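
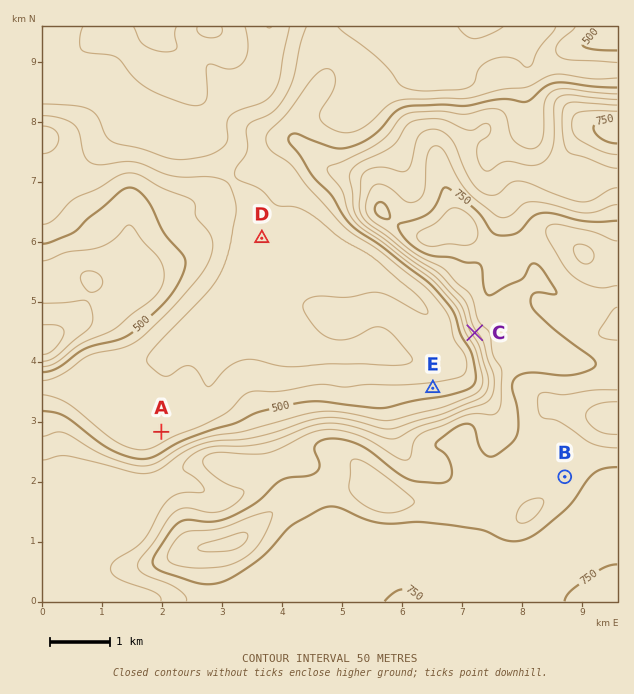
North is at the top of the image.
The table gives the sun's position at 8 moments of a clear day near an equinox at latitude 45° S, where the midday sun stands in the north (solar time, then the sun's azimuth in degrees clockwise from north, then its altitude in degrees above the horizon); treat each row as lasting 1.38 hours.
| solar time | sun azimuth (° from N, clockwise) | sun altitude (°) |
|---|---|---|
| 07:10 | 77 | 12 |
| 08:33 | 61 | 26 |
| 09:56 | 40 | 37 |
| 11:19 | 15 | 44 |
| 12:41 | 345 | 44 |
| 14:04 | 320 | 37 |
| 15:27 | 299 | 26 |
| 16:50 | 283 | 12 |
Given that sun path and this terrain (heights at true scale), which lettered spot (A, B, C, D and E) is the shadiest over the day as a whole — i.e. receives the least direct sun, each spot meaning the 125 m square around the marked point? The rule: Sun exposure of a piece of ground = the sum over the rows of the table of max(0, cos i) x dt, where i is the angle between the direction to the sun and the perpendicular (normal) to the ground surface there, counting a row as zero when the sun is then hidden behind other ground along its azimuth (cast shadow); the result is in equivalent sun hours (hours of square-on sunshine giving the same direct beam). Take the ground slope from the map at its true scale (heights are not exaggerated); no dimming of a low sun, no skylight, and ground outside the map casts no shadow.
C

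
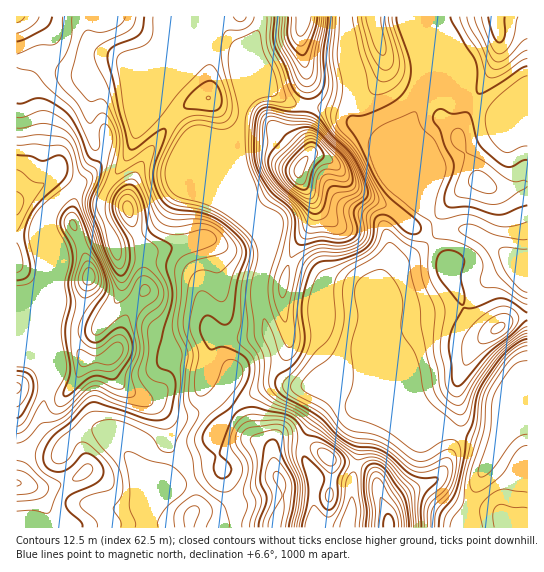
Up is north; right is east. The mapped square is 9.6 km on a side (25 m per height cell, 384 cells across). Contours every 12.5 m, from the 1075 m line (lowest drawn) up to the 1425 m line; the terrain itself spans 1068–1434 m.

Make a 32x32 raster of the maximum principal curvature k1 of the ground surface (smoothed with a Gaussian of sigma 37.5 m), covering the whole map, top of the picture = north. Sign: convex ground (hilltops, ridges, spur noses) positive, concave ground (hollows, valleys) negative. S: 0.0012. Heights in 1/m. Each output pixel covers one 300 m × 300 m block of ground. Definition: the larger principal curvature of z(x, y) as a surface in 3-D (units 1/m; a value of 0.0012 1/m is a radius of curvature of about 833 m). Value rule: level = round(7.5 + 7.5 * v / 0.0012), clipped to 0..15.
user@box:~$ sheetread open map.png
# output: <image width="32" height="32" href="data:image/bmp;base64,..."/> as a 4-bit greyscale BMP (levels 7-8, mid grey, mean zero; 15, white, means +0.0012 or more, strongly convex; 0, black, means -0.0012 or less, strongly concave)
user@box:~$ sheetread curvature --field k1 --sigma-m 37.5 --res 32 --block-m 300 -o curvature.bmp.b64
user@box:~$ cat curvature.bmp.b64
<image width="32" height="32" href="data:image/bmp;base64,Qk12AgAAAAAAAHYAAAAoAAAAIAAAACAAAAABAAQAAAAAAAACAAATCwAAEwsAABAAAAAAAAAAAAAAABEREQAiIiIAMzMzAERERABVVVUAZmZmAHd3dwCIiIgAmZmZAKqqqgC7u7sAzMzMAN3d3QDu7u4A////AHiZmJiIqIia2XuIvZh3iJiIh3iXiJqYeNudl9yoiZmIq5mJmHeJeJnLjYj6q7mImJiKqpeHmHd62nua+YnLd4mIZ6iImaiIisev27l2nIeJmXiXd4mHeaq5y3eYd4qYiaiod3iZmHipu5hniIh5qIiouXiKqYqomZmId4iIiqd3ua14upqHqol3eIiIiJumd7l8qad5l4qYiHiIh3eLyHeIesu5eKiJmZqIiHd4ibt3h4yZyYmYiYibiId4iIidpoiMd7l5d4mHqomIiIiIiuyIe6eaiXeKiMl5iIeHiYiqiHq6m6mHmnjJeXd3eImIl6iK7Yqph5p4ynh3d4iZeJeoePpqmIeKmKtoiIh4mJl3p3r4e6qpm6iMmKqXiZmIiKeNyJyImsqIerrLl7qIeIi3n5jMiZqYiGfKmHu4mHiHqoyY24d4iImK+JrKiJqJmIqp2ayGeHh5r7fOh4iJmpmIqpuLp3iIi96q+neHeJmIiJp7mNh4iIua77h3h4mYeHiKjKesd4iMmvl4d4iKh3h4mYyHi6ipncq4eIh4mZd3eIiLh3iquYuImYiIiJeYd4iHeoeIiaiHerqImYiHmYeIh3l3h3iod3vJh5qYh3qXiIiId4iIp3iMx3iriHh5qIeYiYiIiJiIrbh4yoh3iaiZmImZh4iJqIzZidd4iIqY"/>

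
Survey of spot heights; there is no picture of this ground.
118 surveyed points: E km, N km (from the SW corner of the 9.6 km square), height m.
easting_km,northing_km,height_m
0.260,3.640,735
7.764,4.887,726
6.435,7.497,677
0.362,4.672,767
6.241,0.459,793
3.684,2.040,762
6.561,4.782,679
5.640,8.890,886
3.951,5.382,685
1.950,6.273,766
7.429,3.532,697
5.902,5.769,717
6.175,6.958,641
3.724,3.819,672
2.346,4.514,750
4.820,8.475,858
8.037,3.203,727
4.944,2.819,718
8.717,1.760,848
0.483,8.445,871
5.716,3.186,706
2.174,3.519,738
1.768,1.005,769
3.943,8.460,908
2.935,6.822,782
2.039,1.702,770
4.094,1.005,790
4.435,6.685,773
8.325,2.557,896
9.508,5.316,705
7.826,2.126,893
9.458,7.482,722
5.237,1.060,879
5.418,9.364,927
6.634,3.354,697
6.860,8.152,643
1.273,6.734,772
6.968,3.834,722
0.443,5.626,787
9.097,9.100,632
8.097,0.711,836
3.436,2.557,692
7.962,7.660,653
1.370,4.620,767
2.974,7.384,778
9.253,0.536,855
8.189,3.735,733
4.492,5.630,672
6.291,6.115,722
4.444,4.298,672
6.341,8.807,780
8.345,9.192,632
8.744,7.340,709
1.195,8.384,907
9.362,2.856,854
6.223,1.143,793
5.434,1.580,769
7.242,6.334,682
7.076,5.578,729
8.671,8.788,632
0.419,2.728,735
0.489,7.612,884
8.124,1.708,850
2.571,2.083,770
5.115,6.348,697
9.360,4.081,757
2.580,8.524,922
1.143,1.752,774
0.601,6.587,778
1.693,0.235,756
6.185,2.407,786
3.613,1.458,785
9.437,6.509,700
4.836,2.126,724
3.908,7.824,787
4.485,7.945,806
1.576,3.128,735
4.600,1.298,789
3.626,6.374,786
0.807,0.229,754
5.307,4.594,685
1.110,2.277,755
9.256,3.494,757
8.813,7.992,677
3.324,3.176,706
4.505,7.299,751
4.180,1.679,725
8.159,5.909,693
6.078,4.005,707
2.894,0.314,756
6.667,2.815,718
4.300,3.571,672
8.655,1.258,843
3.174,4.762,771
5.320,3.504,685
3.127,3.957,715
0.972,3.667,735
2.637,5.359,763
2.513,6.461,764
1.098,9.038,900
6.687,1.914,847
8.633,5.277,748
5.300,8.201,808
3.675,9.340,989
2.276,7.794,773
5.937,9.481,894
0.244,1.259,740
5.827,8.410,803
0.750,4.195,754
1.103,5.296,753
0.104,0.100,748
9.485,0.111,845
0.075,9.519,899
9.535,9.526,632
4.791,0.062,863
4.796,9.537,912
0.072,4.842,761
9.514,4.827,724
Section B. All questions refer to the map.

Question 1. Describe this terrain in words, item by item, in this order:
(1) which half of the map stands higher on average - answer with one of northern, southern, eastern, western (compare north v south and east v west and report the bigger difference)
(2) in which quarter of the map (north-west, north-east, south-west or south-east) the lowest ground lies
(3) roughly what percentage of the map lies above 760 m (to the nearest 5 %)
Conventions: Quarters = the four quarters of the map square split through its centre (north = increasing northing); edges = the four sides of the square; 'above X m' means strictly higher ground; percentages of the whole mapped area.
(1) The western half stands higher on average than the eastern half.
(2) Look to the north-east quarter for the lowest ground.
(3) Ground above 760 m makes up about 45 % of the sheet.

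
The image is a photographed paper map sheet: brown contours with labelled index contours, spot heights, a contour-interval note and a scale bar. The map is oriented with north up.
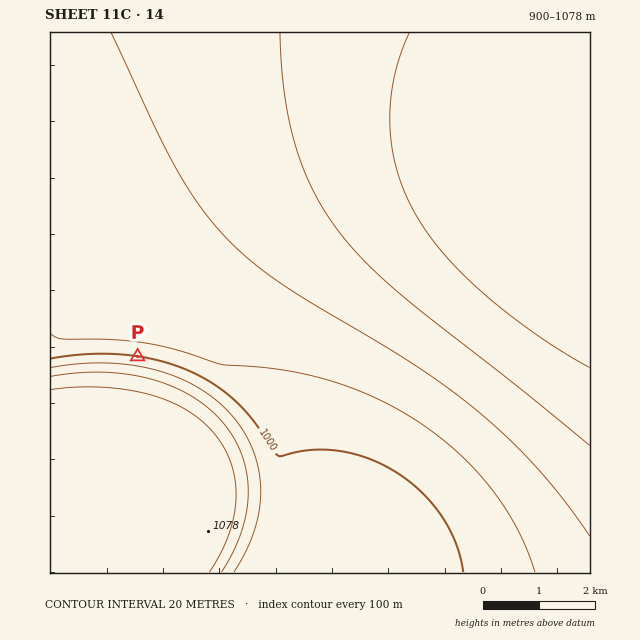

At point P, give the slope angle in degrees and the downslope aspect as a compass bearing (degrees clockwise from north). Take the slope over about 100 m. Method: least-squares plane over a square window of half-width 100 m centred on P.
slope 6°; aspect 8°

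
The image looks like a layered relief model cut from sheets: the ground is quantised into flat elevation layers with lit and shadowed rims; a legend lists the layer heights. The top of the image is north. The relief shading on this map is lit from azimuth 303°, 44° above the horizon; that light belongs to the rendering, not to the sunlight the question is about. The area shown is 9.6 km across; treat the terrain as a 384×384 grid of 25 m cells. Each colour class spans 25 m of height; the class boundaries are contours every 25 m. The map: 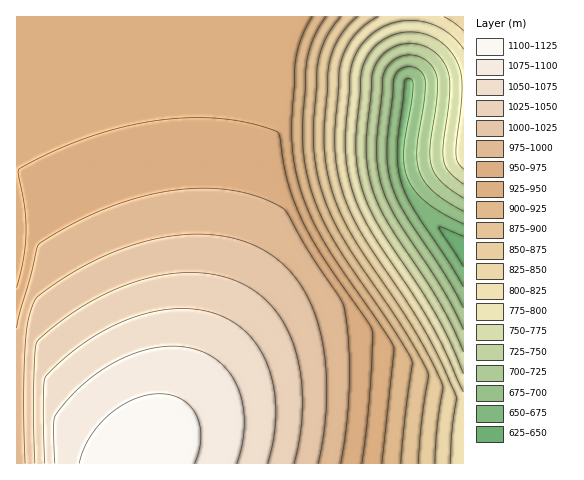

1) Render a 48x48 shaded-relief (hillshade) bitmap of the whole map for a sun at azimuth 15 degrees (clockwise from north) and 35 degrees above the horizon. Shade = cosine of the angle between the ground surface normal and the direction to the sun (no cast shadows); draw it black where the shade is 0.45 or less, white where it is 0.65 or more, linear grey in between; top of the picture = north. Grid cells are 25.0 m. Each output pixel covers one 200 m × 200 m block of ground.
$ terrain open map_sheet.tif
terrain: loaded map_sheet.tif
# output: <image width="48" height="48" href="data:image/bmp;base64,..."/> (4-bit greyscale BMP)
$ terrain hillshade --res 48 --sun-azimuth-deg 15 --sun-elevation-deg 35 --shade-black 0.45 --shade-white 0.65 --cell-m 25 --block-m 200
<image width="48" height="48" href="data:image/bmp;base64,Qk32BAAAAAAAAHYAAAAoAAAAMAAAADAAAAABAAQAAAAAAIAEAAATCwAAEwsAABAAAAAAAAAAAAAAABEREQAiIiIAMzMzAERERABVVVUAZmZmAHd3dwCIiIgAmZmZAKqqqgC7u7sAzMzMAN3d3QDu7u4A////AHd3iZmZmZmZmZmZmZmZmZmZmqqqqqqqqnd3iZmZmZmZmZmZmZmZmZmZqqqqqqqqqnd3iaqqqqqqqqmZmZmZmZqqqqqqqqqqqnd3mqqqqqqqqqqqqqqqqqqqqqqqqqqqqnd4mqqqqqqqqqqqqqqqqqqqqqqqqqqqqnd4qqqqqqqqqqqqqqqqqqqqqqqqqqqqqnd4qqqqqqqqqqqqqqqqqqqqqqqqqqqqq3d5qqqqqqqqqqqqqqqqqqqqqqqqqqqqvXeKqqqqq7u7u7qqqqqqqqqqqqqqqqqs73eKqqu7u7u7u7u7u6qqqqqqqqqqqqrO7neaq7u7u7u7u7u7u7u6qqqqqqqqqr3u7niau7u7u7u7u7u7u7u7uqqqqqqqq9/+7oiqu7u7u7u7u7u7u7u7u6qqqqqqzv/+7oiru7u7u7u7u7u7u7u7u7qqqqq97//+7omru7u7u7u7u7u7u7u7u7uqqqvf///+7pmru7u7u7u7u7u7u7u7u7u6qs7////+7pqru7u7u7u7u7u7u7u7u7u6rO/////+7pqru7u7u7u7u7u7u7u7u7u7zv/////u7pqqu7u7u7u7u7u7u7u7u7u87//////u7pmqu7u7u7u7u7u7u7u7u7u+///////u7pmqq7u7u7u7u7u7u7u7u7vf///////u7pmqq7u7u7u7u7u7u7u7u7zv///////u7omqqru7u7u7u7u7u7u7u77////////u7Yiqqqu7u7u7u7u7u7u7u97///////7u2Yiqqqq7u7u7u7u7u7u7u+7u7u7v/u7thHiqqqqru7u7u7u7u7u7vO7u7u7u7u7IQ3iqqqqqq7u7u7u7u7u7ve7u7u7u7u2EM3mqqqqqqru7u7u7u7u7vd3d3u7u7thEM3mqqqqqqqq7u7u7u7u7vd3d3d3d7aVEM4qqqqqqqqqqq7u7u7u7zd3d3d3d3HVEQ5qqqqqqqqqqqqqqqqqrzMzMzMzMymVURJqqqqqqqqqqqqqqqqqrvMzMzMzMyXZlVKqqqqqqqqqqqqqqqqqrvMzMy7u7uXd3Zqqqqqqqqqqqqqqqqqqqu7u7u7u7qYiIh6qqqqqqqqqqqqqqqqqqu7u7u7uqqYiIiKqqqqqqqqqqqqqqqqqqu7u7uqqqqZmIiJmqqqqqqqqqqqqqqqqqqqqqqqqqqZmYiJmaqqqqqqqqqqqqqqqqqqqqqqqqqZmIiJmZmqqqqqqqqqqqqqqqqqqqqqqqqZiIiJmZmZqqqqqqqqqqqqqqqqqqqqqqqpiIiJmZmZmqqqqqqqqqqqqqqqqqqqqqqYd3d5mZmZmZqqqqqqqqqqqqqruqqqqphlZmd5mZmZmZmZqqqqqqqqqqqqqqqZmHZDRVZpmZmZmZmZmZqqqqqqqqqqmZmYh2VDNEVZmZmZmZmZmZmZqqqqqqqpmYiHdlQzM0RJmZmZmZmZmZmZmZmZmZmpiId3ZVQzMzRJmZmZmZmZmZmZmZmZmZmpiHd2ZUQzMzNJmZmZmZmZmZmZmZmZmZmZd3dmVUQzMzNA=="/>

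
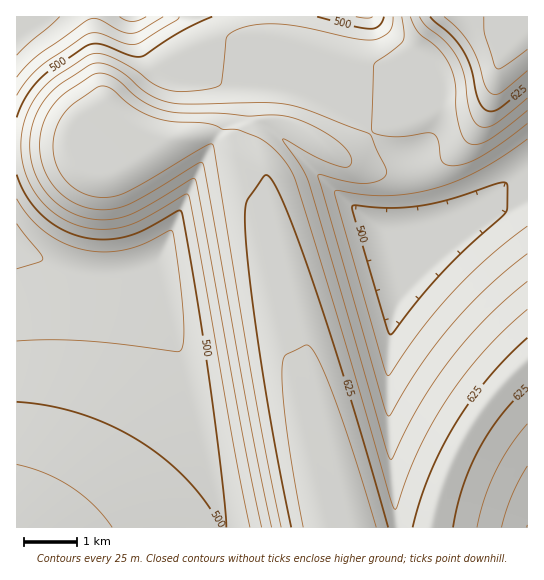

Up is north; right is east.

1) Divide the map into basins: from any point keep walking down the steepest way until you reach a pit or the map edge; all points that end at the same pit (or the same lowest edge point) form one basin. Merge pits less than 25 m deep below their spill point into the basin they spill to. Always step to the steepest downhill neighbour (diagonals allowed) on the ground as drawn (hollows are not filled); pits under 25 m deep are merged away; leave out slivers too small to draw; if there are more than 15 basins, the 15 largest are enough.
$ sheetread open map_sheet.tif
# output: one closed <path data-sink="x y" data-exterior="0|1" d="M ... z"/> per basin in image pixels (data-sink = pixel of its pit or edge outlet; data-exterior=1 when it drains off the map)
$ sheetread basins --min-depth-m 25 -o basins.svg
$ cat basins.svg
<path data-sink="17 242" data-exterior="1" d="M213 135l-15 0-31 5-48 31-10 4-10-3-26-23-10-4-47 1 1 382 320-1-2-40-14-72-53-230-6-9-15-9-12-12-12-15z"/><path data-sink="382 230" data-exterior="0" d="M527 32l-26 26-6 28-12 14-17 7-25 1-36 16-26 4-32 27-9 1-32-24-31-11-12 0-8 12-6 17 0 12 15 13 11 36 56 251 7 66 93 0 12-43 21-47 29-43 35-34z"/><path data-sink="134 17" data-exterior="1" d="M263 16l-169 0 2 51 9 36 18 20 34 20 41-8 15 0 10 5 24 27 16 10 1-2-15-13 0-12 6-17 8-12 12 0 28 10 14 8 18 16 8 1 12-7 19-18 5-3 26-4 36-16 25-1 17-7 12-14 6-28 18-17-33 0-49 27-60 0-27-5-49-18-28-6-8-6z"/><path data-sink="17 17" data-exterior="1" d="M93 16l-77 1 0 128 47 0 10 4 26 23 10 3 10-4 42-28-8-2-19-10-11-8-18-20-8-26z"/><path data-sink="527 527" data-exterior="1" d="M527 361l-34 34-29 43-21 47-10 32 0 11 95-1z"/><path data-sink="366 17" data-exterior="1" d="M527 16l-262 0-1 11 1 6 8 6 28 6 60 20 16 3 60 0 49-27 32-1 10-9z"/>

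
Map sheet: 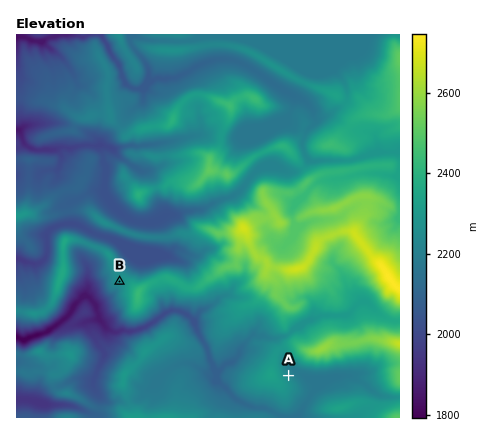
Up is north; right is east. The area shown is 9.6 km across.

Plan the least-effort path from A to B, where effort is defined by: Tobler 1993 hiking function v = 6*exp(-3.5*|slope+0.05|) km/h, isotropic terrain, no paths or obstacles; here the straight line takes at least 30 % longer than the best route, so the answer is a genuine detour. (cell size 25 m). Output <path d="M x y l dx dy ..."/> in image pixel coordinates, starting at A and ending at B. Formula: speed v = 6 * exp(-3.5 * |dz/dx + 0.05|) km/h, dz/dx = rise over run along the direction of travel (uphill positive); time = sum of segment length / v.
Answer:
<path d="M288 376l-2-4-6-10 0-16 4-6 2-2 2-2-8-4-2-2-4-8-2-2-2-4-8-8-8-4-2-2 0-4-2-4-8-4-2-2 0-4 0-2-4-2-4 0-6 2-10 0-16 8-6 0-6-2-6-2-6-2-4 0-4-2-30 0-4-2-10 0-4 2"/>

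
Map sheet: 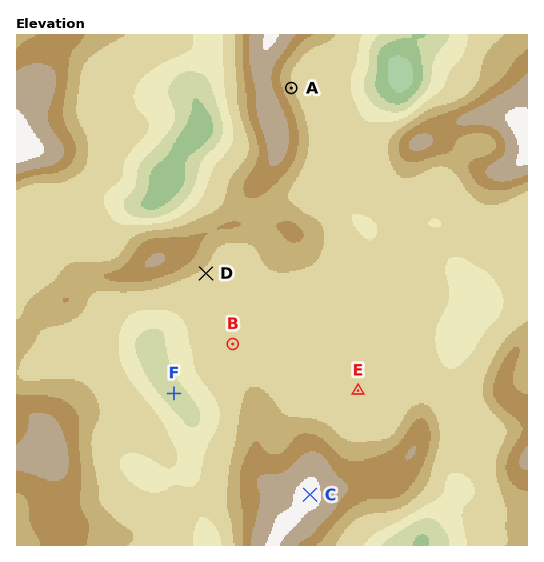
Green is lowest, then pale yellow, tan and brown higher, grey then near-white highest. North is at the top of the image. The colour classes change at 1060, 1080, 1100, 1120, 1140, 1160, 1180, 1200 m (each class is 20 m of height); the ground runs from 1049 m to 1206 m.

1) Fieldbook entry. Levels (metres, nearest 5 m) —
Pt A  1140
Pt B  1125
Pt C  1205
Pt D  1135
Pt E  1130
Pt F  1090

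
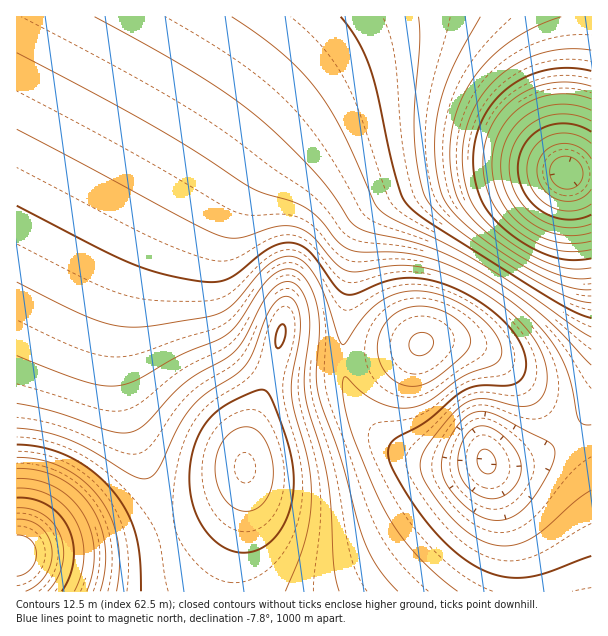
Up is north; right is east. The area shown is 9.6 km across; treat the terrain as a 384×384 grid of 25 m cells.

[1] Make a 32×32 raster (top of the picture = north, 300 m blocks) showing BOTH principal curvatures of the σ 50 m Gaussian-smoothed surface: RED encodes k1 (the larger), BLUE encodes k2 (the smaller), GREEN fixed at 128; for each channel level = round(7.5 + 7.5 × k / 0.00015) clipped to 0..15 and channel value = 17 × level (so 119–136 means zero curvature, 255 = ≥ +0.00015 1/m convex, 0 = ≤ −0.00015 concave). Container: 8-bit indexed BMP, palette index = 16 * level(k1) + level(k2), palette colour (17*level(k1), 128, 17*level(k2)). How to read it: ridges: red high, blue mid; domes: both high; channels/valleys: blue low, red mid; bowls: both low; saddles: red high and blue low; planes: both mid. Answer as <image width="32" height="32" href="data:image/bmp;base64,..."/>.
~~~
<image width="32" height="32" href="data:image/bmp;base64,Qk02CAAAAAAAADYEAAAoAAAAIAAAACAAAAABAAgAAAAAAAAEAAATCwAAEwsAAAABAAAAAAAAAIAAABGAAAAigAAAM4AAAESAAABVgAAAZoAAAHeAAACIgAAAmYAAAKqAAAC7gAAAzIAAAN2AAADugAAA/4AAAACAEQARgBEAIoARADOAEQBEgBEAVYARAGaAEQB3gBEAiIARAJmAEQCqgBEAu4ARAMyAEQDdgBEA7oARAP+AEQAAgCIAEYAiACKAIgAzgCIARIAiAFWAIgBmgCIAd4AiAIiAIgCZgCIAqoAiALuAIgDMgCIA3YAiAO6AIgD/gCIAAIAzABGAMwAigDMAM4AzAESAMwBVgDMAZoAzAHeAMwCIgDMAmYAzAKqAMwC7gDMAzIAzAN2AMwDugDMA/4AzAACARAARgEQAIoBEADOARABEgEQAVYBEAGaARAB3gEQAiIBEAJmARACqgEQAu4BEAMyARADdgEQA7oBEAP+ARAAAgFUAEYBVACKAVQAzgFUARIBVAFWAVQBmgFUAd4BVAIiAVQCZgFUAqoBVALuAVQDMgFUA3YBVAO6AVQD/gFUAAIBmABGAZgAigGYAM4BmAESAZgBVgGYAZoBmAHeAZgCIgGYAmYBmAKqAZgC7gGYAzIBmAN2AZgDugGYA/4BmAACAdwARgHcAIoB3ADOAdwBEgHcAVYB3AGaAdwB3gHcAiIB3AJmAdwCqgHcAu4B3AMyAdwDdgHcA7oB3AP+AdwAAgIgAEYCIACKAiAAzgIgARICIAFWAiABmgIgAd4CIAIiAiACZgIgAqoCIALuAiADMgIgA3YCIAO6AiAD/gIgAAICZABGAmQAigJkAM4CZAESAmQBVgJkAZoCZAHeAmQCIgJkAmYCZAKqAmQC7gJkAzICZAN2AmQDugJkA/4CZAACAqgARgKoAIoCqADOAqgBEgKoAVYCqAGaAqgB3gKoAiICqAJmAqgCqgKoAu4CqAMyAqgDdgKoA7oCqAP+AqgAAgLsAEYC7ACKAuwAzgLsARIC7AFWAuwBmgLsAd4C7AIiAuwCZgLsAqoC7ALuAuwDMgLsA3YC7AO6AuwD/gLsAAIDMABGAzAAigMwAM4DMAESAzABVgMwAZoDMAHeAzACIgMwAmYDMAKqAzAC7gMwAzIDMAN2AzADugMwA/4DMAACA3QARgN0AIoDdADOA3QBEgN0AVYDdAGaA3QB3gN0AiIDdAJmA3QCqgN0Au4DdAMyA3QDdgN0A7oDdAP+A3QAAgO4AEYDuACKA7gAzgO4ARIDuAFWA7gBmgO4Ad4DuAIiA7gCZgO4AqoDuALuA7gDMgO4A3YDuAO6A7gD/gO4AAID/ABGA/wAigP8AM4D/AESA/wBVgP8AZoD/AHeA/wCIgP8AmYD/AKqA/wC7gP8AzID/AN2A/wDugP8A/4D/AMvKuKaVlYWGdnaHh4eHh4eHh4eHh4eHh4eHh4eHh4eH3My6t6WVhYV2hoaHl5eXh4eHh4eHh4eHh4eGhoeHh4fc3Mq3pZSEhYWGhpeXl5eXh4aHh4eHh4eHhoaGhoeHh9zbybellISFhYaHl5eol5eXhoaHh4eHl5eGhYWGh4eHysrItqWUhISFhpeYqKiol5eGhoeHh5eXloWEhZaXh4e4uLemlZSEhIWGl5ipqaiYl4aGh4eHl5aFdHOElpeXh6amppWVhISFhZeYqbm5qZiXhoaHh4aVlHRCQmOVlpeIlZWVlYWFhYWGl5ipubmpmIeGhnaEhJSkdEFBdKWVloeVlYWFhYWFhoaHmKm5uaiYh4aFg4SVpaVkQEKVtaWVhoWFhoZ2dnaGhpeYmai4t5eHdYOElaa2tnRQY6a2ppWFhoaGdnd2doaGl5iYp8fGpnVzg5SWp7e3hHKVx8emlpWHh3d3d3eGhoaHh4eWxua2dHKDlaeoubiVlLbHx7emlYeHd3d3d4eGhoeHhpXV9tZzcYOWqLm6uba2x9jIt6aVh3d3d3d3h4eGhoZ1hNb4+IOAk5aourq5x8fYyMi3ppWHd3d3d4eHh4eHhnSDx/r6lJCSpqm6usrIyNjIuLelpId3d3eHh4eHh4d2dIKn+/u2kJKmqLm6usnJybi3pqWkh3d3h4eHh4eHh3Z0gqX6+raQkpaoubm5ubm4qKelpKOHh4eHh4eHh4eHd3WClPj5toKClaeoqKioqKiXlpWTpIeHh4eHh4eHh4d3doOT1ve1c3OFlqenp6enl4eGhJOVh4eHh4eHh4eHh3d2hZS11rV0dIWVlaamppWVdWVzhISHh4eHh4eHh4eHh3eGhZWlpYV1hZWVlKSklIR0ZGNiYoeHh4eHh4eHh4eHh4eGhpaWhoeGhZSUk6OTk4NjQkFBh4eHh4eHh4eHh4eHh4eHhoeHh4eHl5aWpaWUc1IgEDCHh4eHh4eHh4eHh4eHh4eHh4eHh4eXl6empZRzUSAAIIeHh4eHh4eHh4eHh4eHh4eHh4eHh5eXp6allHNhQDBBh4eHh4eHh4eHh4eHh4eHh4eHh4eHl5eXpqWUg3JiYmKHh4eHh4eHh4eHh4eHh4eHh4eHh4eXl5emppWUhIODlIeHh4eHh4eHh4eHh4eHh4eHh4eHh4eXl5ampqWVlZWlh4eHh4eHh4eHh4eHh4eHh4eHh4eHh5eXl6ampqampqaHh4eHh4eHh4eHh4eHh4eHh4eHh4eHh5eXl5empqampoeHh4eHh4eHh4eHh4eHh4eHh4eHh4eHh5eXl5eXl5eXh4eHh4eHh4eHh4eHh4eHh4eHh4eHh4eHh5eXl5eXl5c="/>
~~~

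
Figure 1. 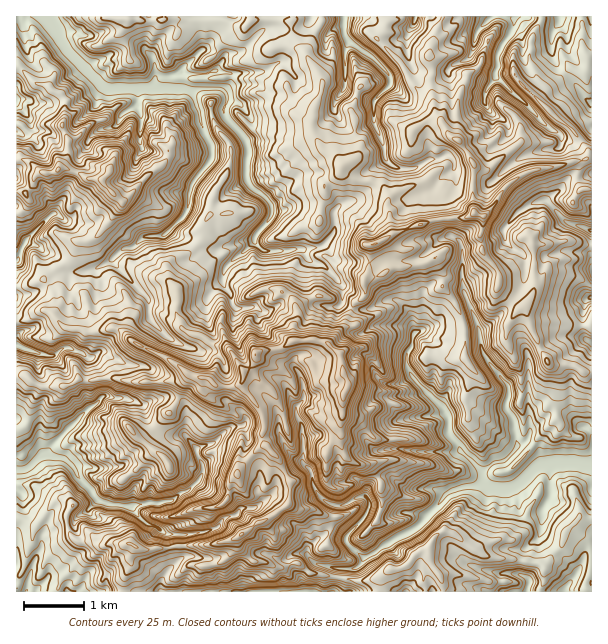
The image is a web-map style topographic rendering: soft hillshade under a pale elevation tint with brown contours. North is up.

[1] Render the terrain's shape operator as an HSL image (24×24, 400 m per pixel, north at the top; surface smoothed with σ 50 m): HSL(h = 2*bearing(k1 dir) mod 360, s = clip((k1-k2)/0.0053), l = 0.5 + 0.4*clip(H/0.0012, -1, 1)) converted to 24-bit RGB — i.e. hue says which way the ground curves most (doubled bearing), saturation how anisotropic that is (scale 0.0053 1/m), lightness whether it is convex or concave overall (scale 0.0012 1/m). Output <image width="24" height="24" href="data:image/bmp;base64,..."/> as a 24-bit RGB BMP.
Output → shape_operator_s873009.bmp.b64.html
<image width="24" height="24" href="data:image/bmp;base64,Qk32BgAAAAAAADYAAAAoAAAAGAAAABgAAAABABgAAAAAAMAGAAATCwAAEwsAAAAAAAAAAAAAvEmuralgWVGLaiQ1y7h+f41NuSdno1MggokiWzMcoqYZNIQKk/D0I6rzZn7k16fCUoKfis+PbWu1zFA+lW4VhHUXlaBVX8GDO2SeoGSLi0xiWYfDttScpaXlZ37kton55Yi7Q8yCqNkoKM48aAYrUv2gEDMAG6dl78vzrrl8aDM+ha/NY47VcabMuoWeW6N6jHCvQUZwr/Dqe6XQ2vHiMAMDMCIDQVwAALGH+dLyjbrkjzOKN4RDZDAH+67/H86WBS4S7rfNnLnJfH+luqrOQE6UsoWVoX6XcFSKh22vrvOOMSkCLiQFSZgAAo7/4NT3/7zrAjEC3CYn57LuDITyvVoAAAkz9Mxmel7qCD4r17ePdVNTalFQtFdSOWFfecltUI2sjLqhkxlDl2Dm6db1fFXjpuOaAjEb1HFhoKzZOEN95fTXTwBcvvfIAyA51OiWWVMdVUEiLI8mgEprdY9SiKdkRG2aunFsPHE8eYFAYStRh4gzeXotYJPG5fHZIA9pQKCP7rq8htGacB8D8Tiex2/edtXqJFTq6QAiO/deeihzcpA1QL6SrlN1Y2ZEaGtDtHOrQ5JaP2Slo2umuN7MZMjDgm41ex5SEUAfensb7NODNADSbpop3tiXKk+kVIfg1tf1bGjbmSaZr9GuQFOFq0NTy6CyQH7DklxIumhaFUElHaV2xdmEYRo836q7WixHmsttGFJgwuSDABR0nMTS5dq5OouhSzG5Hd4+ZhRnrc1vqLR8RhpmRLdhurZ8cUdwjrfPoqfdzpfnEB7rcjDvkLTqvDFjqdPeaXvdoOHPnb1mVxKgO6V66uTLaKy6ZIsKMgkZo1AgXa9Cuee6JAIzyGZFipJcoJ5iemDKVzsK5MlKckYsVTQhXEwW0fruND+jbRM+9cKotIxbLh5qVplTsNeOqBZ4pOCvMQ9srLXYo9vAUwZExOWcGxuFzezqh7TNURAA4myANrodR1e41Pbyl+PmKwgLV9incPK2L5ndrzHa077vq8Pk3uud6ixGt2WoCTQ1rFxa3d+0Eggr4dqvQdKCfnJTg00uiFrSpdTAZF6ObKicrpVrVxxhut+uLE5E1+RrNzYGLzUPw7ReO1Akgzcq3VQjv1FZZDp4RX1Sst12ehN/YcNVkLOBbY2KXH/BW6RCmqZpboqlW1J6pMZrXy1VxNW0ZluNHEp5r6PousnrkNHMyZfaMh1p8srEQEUiVnhed7ZrJAxmv8yib7qfuZGOh39qS5Quw4ZcrXGlg3hTPoA5hkKtjKG4uLGJkGdyM32KX65qWaZ/rmd2djQwWCt5zcNdsXG6ZW64m9GcIhVkiNR/nIC9Y6NLr36ntkemAkkywFh4p5TFwJqeHWQjJlQRlTFjrnR1pn1qElkXuAFTmYwbSaE3NDx729b1z4zgiKhBOnogMAk51fC6UCFhucyPUpXBaXHTzbRZCEURgVU0rF9Zt5VTamiuEJhi0lyRoo2m48ndBC4vwX902buzJ0lhaoVKm7Nfr4PixZDum4Dr+vPRCyghxrmSahYvl3UR7728JzSGdFI3bLZp2NjzRbewwqxKDzFXxdF2RqkyTwouYq1kt52AV24/RmxLqL6LhGKOYnBSNG85upQn7KbIIzccIGF17cDcW9vG5cDxWqHf6tLzHXdg77vmyp21CDIr89LGCwkyybWoaI53ZINcyae6YrqSdjQjbHkbwXt0dDSAtNp7G71t4svyo5zmfs45vUhWjzswc9InO82Y7rS7BwRQ59jAalmzO/AMIAk8t8aVmHyYhqiefZuZ197KNxBX2MbBaCZlmuuxVkB+y2q0OJs5IF5o096UvS5/qNqDMv1c/5wcqdsIBwQ08PLZHQopnP1ieRHDkKJ2d5V6hbN6hTp4FsVLWmDVsZnEisLJcq1aNDSY4bxCnyF/uOgORsGDbU0qZcJT2NSMHEIezStJMphWlns5XRdyvRY1xUh+gK2WcpqC0rmhC0FV6zIJF7RKdC0ro7OK0pp4BBQv+axKWP8Ddbpxfj1Fcc7VpduXZTBSeTlmvXFVNKWJdY4+yD1DH5pJQYQuYJVRkVZvscidCxBr5/PYJwEyl9iIg6NI2GilFn22/yykXsCxkVqGu35/Sluiu51SiCyErmbXkNJ6Kg8038W9JZWEnUnRZrewrpe7aZuhVbuDGgzZOAMBo/DAWkme1LetGadf/mJ3AM2wuD9HPU2MtHd4RGWFYDZQiVg4Vs5Gza/dkJPTjMTHmo7Dh5/AxZPJVYqliax9yoJdCgQ4z+7myKebEkFZ1relwKFvCX1CESSC1aZ/Kjpfq7Vl"/>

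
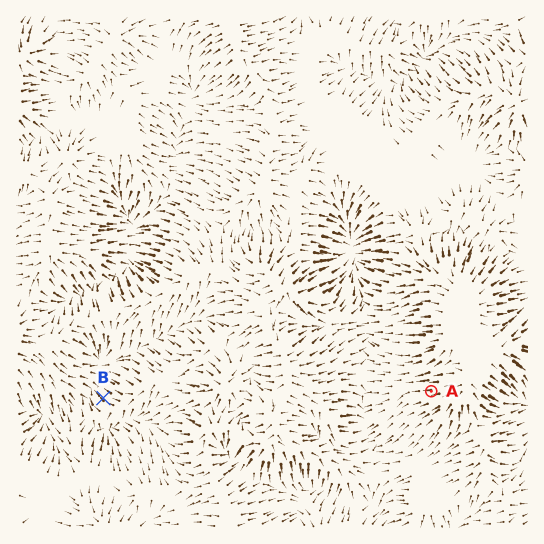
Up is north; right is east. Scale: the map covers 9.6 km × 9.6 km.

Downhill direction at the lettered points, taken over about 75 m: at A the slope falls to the W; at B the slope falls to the NW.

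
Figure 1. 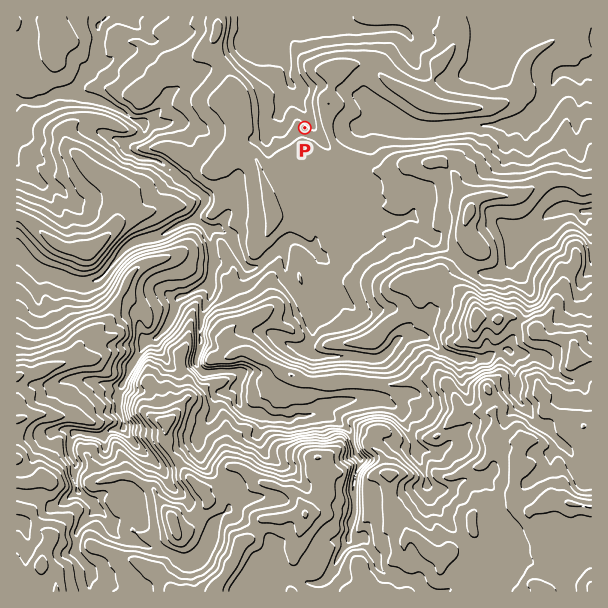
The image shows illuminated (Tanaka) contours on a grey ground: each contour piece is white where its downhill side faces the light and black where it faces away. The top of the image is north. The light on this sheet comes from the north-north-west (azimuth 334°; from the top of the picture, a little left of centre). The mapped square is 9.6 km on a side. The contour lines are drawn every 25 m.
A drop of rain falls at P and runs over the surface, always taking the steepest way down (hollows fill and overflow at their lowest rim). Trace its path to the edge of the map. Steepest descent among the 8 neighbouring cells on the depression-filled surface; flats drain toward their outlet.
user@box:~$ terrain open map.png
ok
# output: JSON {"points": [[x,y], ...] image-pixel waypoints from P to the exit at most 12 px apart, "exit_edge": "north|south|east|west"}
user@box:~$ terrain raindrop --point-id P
{"points": [[305, 128], [308, 116], [299, 104], [297, 92], [290, 80], [287, 68], [282, 56], [276, 44], [270, 32], [267, 20], [267, 17]], "exit_edge": "north"}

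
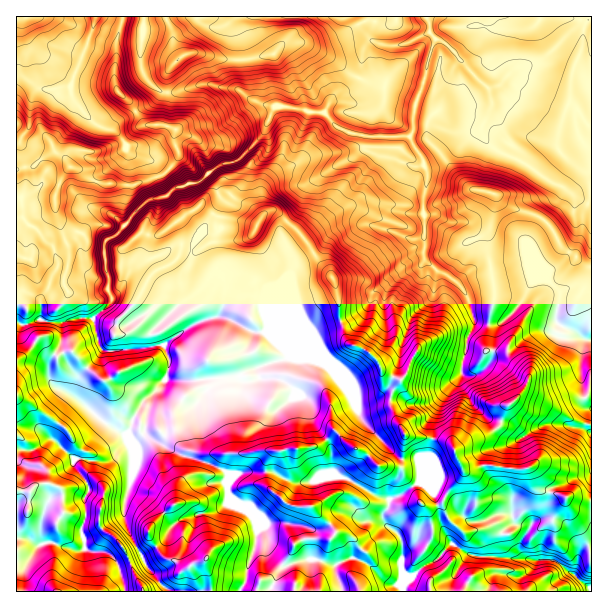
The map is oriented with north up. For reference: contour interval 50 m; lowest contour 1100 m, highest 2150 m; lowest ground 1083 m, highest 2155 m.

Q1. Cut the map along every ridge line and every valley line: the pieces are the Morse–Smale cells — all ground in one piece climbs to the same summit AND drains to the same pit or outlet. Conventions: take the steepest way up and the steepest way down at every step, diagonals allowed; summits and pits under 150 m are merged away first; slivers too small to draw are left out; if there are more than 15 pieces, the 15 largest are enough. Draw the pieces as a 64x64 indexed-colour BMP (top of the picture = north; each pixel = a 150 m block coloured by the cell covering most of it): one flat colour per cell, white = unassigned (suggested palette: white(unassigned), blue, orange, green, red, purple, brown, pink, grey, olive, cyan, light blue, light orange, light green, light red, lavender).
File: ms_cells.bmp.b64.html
<image width="64" height="64" href="data:image/bmp;base64,Qk12CAAAAAAAAHYAAAAoAAAAQAAAAEAAAAABAAQAAAAAAAAIAAATCwAAEwsAABAAAAAAAAAA////ALR3HwAOf/8ALKAsACgn1gC9Z5QAS1aMAMJ34wB/f38AIr28AM++FwDox64AeLv/AIrfmACWmP8A1bDFADMzMzMzM8zMd3d3d3ERERERERERER3dmZmZmZmZmZmZMzMzMzMzzMx3d3d3dxERERERERERHd2ZmZmZmZmZmZkzMzMzMzzMx3d3d3d3EREREREREREd3d2ZmZmZmZmZmTMzMzMzPMx3d3d3d3cRERERERERER3d3ZmZmZmZmZmZMzMzMzzMzHd3d3d3dxERERERERERHd3d2ZmZmZmZmZkzMzMzzMzHd3d3d3d3cREREREREREd3d3dmZmZmZmZmTMzMzzMzMd3d3d3d3dxEREREREREd3d3d2ZmZmZmZmZMzMzPMzMd3d3d3d3d3EREREREREd3d3d2ZmZmfmZmZkzMzMzzMx3d3d3d3d3ERERERERER3d3d2Z//mf//mZmTMzMzPMzHd3d3d3d3ERERERERERHd3d3Z//////+ZmZMzMzM8zMd3d3d3d3ERERERERERER3d3d///////5kAAzMzMzzMzHd3d3d3ERERERERERERER3RH//////xEAADMzMzPMzMd3d3d3dxERERERERERERERER//////EREAMzMzPMzMx3d3d3dxEREREREREREREREREf////EREREzMzM8w8zHd3d3cRERERERERERERERERERERERERERETMzMzMzM8d3dxERERERERERERERERERERERERERERERMzMzMzMzN3cREREREREREREREREREREREREREREREREzMzMzMzMzMxERERERERERERERERERERERERERERERETMzMzMzMzMzMRERERERERERERERERERERERERIiIRIiMzMzMzMzMzMREREREREREREREREREREREREiIiIiIiIzMzMzMzMzMxEREREREREREREREREREREREiIiIiIiIjMzMzMzMzMxETMxEREREREREREREREREREiIiIiIiIiMzMzMzMzMzMTMzERERERERERERERERERESIiIiIiIiIzMzMzMzMzMzMzMxETERERERERERERERESIiIiIiIiIjMzMzMzMzMzMzMzMzMxEREREREREREREREiIiIiIiIiMzMzMzMzMzMzMzMzMzMxERERERERERERESIiIiIiIiIzMzMzMzMzMzMzMzMzMzMRERERERERERERIiIiIiIiIjMzMzMzMzMzMzMzMzMzMREREREREREREREiIiIiIiIiMzMzMzMzMzMzMzMzMzMRERERERERERERESIiIiIiIiIzMzMzMzMzMzMzMzMzMxEREREREREREREREiIiIiIiIkRERERDMzMzMzMzMzMzEREREREREREREREVVVIiIiIiREREREQzMzMzMzMzMzNhERERERERERERERVVVSIiIiJEREREREMzMzMzMzMzNmERERERERERERERVVVVIiIiIkREREREMzMzMzMzNmZmZhERERERERERERFVVVVSIiIiREREREQzMzMzMzM2ZmZmERERERERERERFVVVVVIiIiJERERERDMzMzMzM2ZmZmZhERERERERERVVVVVVVVIiIkREREREMzMzMzNmZmZmZmERERERERERVVVVVVVVVSIiREREREQzMzMzM2ZmZmZmqqERERERERVVVVVVVVVVUiJERERERDMzMzMzZmZmZmaqqhERERERFVVVVVVVVVVVIkREREREQzMzMzNmZmZmZqqqoRERERqlVVVVVVVVVVUiREREREREMzMzMzZmZmZmqqqqERGqqqVVVVVVVVVVVSJERERERERDMzMzM2ZmZmaqqqqqqqqqpVVVVVVVVVVVIkREREREREQzMzMzZmZmZmqqqqqqqqqlVVVVVVVVVVUiREREREREREMzMzM2ZmZmZqqqqqqqqqVVVVVVVVVVVSJEREREREREREMzM2ZmZmZmqqqqqqqqpVVVVVVVVVVSIkRERERIiIhEREQzZmZmZmZqqqqqqqqqVVVVVVVVVSIiRERERIiIiIhEREZmZmZmZmaqqqqqqqpVVVVVVVUiIiKIRESIiIiIiIREREZmZmZmZmaqqqqqZVVVVVVVUiIiIoiESIiIiIiIiEREREZmZmZmZmaqZmZlVVVVVVIiIiIiiIiIiIiIiIiIRERERGZmZmZmZmZmZlVVVVVSIiIiIiKIiIiIiIiIiIhERERERmZmZmZmZmZmVVVVVSIiIiIiIoiIiIiIiIiIhEREREREZmZmZiIiIiJVUiIiIiIiIiIiiIiIiIiIiERERERERERmZmZiIiIiIiIiIiIiIiIiIiKIiIiIiIiEREREREREREZmIiIiIiIiIiIiIiIiIiIiIoiIiIiIiIRERERERERCIiIiIiIiIiIiIiIiIiIiIiIiiIiIiIiEREREREREQiIiIiIiIiIiIiIiIiIiIiIiIiKI7u6IiIRES7u7u7uyIiIiIiIiIiIiIiIiIiIiIiIiIu7u7oiIhES7u7u7u7IiIiIiIiIiIiIiIiIiIiIiIiIi7u7u6IiERLu7u7u7siIiIiIiIiIiIiIiIiIiIiIiIiLu7u7oiIREu7u7u7uyIiIiIiIiIiIiIiIiIiIiIiIiIu7u7u6IhES7u7u7u7IiIiIiIiIiIiIiIiIiIiIiIiIi7u7u7oiERLu7u7u7siIiIiIiIiIiIiIiIiIiIiIiIiLu7u7uiIREu7u7u7siIiIiIiIiIiIiIiIiIiIiIiIiIu7u7u7oiES7u7sAACIiIiIiIiIiIiIiIiIiIiIiIiIi"/>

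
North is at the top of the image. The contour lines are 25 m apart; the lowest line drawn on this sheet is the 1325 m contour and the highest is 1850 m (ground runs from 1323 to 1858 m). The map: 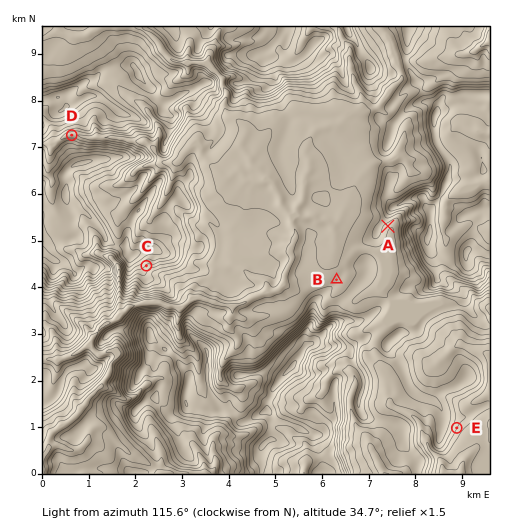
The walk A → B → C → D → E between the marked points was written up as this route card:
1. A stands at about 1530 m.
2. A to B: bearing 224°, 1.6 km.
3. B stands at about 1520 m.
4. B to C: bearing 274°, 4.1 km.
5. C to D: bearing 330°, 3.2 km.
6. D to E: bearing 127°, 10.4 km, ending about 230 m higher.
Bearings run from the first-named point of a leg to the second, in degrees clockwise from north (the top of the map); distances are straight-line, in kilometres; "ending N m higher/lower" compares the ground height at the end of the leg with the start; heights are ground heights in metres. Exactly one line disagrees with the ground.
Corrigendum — Line 6: it should read "ending about 230 m lower".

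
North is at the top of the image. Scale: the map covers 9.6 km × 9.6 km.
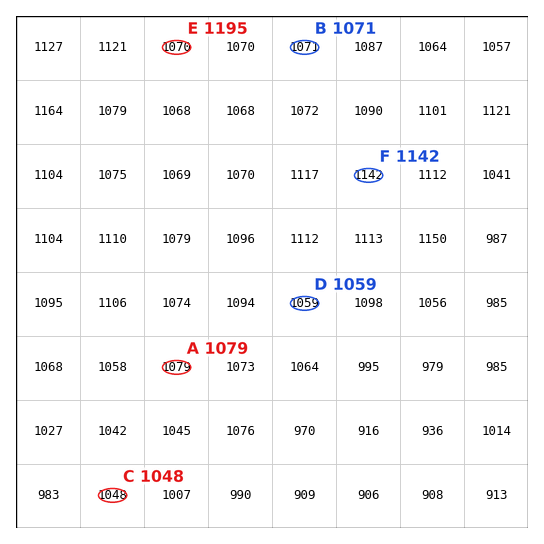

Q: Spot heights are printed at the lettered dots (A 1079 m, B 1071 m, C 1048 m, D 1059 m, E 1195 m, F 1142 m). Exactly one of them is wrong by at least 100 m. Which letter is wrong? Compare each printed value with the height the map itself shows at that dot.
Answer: E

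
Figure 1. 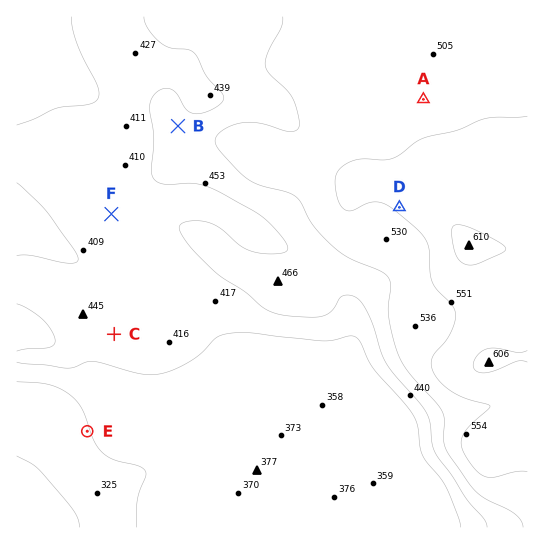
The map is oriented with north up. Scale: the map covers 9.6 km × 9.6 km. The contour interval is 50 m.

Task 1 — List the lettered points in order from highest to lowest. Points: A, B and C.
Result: A B C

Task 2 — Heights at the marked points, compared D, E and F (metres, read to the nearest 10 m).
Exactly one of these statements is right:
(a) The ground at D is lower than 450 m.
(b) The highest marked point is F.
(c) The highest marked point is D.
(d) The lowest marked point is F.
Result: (c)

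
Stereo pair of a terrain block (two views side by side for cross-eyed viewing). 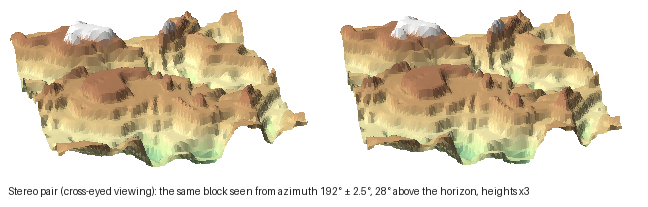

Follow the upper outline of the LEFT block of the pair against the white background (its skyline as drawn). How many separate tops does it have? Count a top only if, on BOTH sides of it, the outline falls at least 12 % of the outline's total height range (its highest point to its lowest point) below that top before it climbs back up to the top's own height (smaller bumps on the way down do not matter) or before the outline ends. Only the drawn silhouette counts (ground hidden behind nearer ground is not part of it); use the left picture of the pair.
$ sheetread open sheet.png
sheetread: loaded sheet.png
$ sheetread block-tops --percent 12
3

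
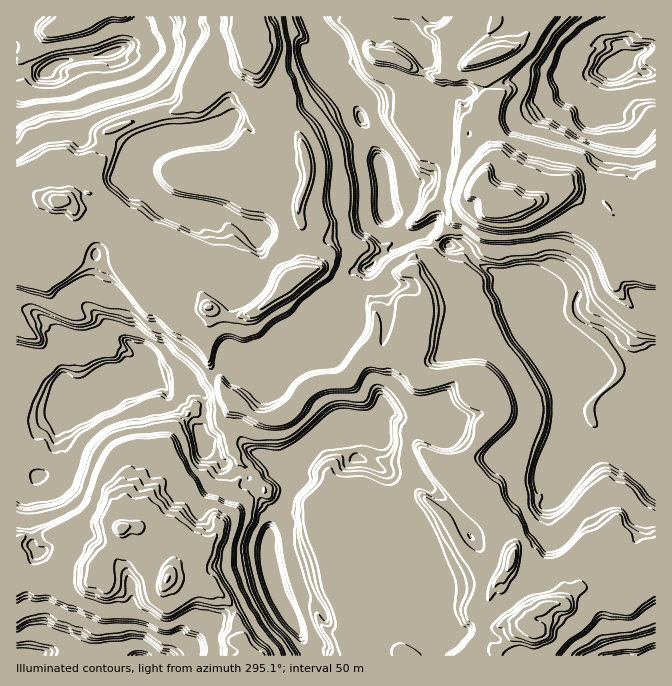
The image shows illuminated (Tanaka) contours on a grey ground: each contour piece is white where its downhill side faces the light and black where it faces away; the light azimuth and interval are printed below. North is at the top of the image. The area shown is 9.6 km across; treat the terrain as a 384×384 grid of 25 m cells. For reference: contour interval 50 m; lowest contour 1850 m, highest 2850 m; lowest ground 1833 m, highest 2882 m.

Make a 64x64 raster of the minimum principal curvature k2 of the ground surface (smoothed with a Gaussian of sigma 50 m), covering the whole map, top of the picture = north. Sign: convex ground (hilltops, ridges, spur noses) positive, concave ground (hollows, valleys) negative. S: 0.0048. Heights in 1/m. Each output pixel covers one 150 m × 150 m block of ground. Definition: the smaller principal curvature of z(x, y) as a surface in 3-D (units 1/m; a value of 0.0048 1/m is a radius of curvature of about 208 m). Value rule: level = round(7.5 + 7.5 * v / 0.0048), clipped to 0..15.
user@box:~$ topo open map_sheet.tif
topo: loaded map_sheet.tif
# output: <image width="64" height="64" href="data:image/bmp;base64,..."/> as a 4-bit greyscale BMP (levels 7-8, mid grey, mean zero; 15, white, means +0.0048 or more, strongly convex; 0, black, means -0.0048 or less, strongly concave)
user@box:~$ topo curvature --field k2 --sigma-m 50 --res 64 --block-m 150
<image width="64" height="64" href="data:image/bmp;base64,Qk12CAAAAAAAAHYAAAAoAAAAQAAAAEAAAAABAAQAAAAAAAAIAAATCwAAEwsAABAAAAAAAAAAAAAAABEREQAiIiIAMzMzAERERABVVVUAZmZmAHd3dwCIiIgAmZmZAKqqqgC7u7sAzMzMAN3d3QDu7u4A////ABIAV2VWhjNEVTYmd5aHFiZ3d2a3VSNnaGQhFWRWV1ZhdndjFEIiJWNBJTqGR4YFFXd3c1Rncyd2NVmDZTdVREUjQiVoVWVVdxdWFoZmcwRod4d3Z3eGAHVYmKcng0d4dXU2hjJmVWVVJnYnhXZQRkF3d3d3d3RXdGiXdjN3EiM3VlQjZ3Z2NJphIiFXdgB3Bod3d4d3dHl2I4eGZjdHilEzM4dSNDFpVXZYl3dkA3RHd3d3d3dlaHZTJpinJ3eIdmaGhEiacHV3RniGZmAHY4h3d3d3d2ZmZmRSEjRnd3iHd3dyiYhgU4p0eGVnYChGiHd3eHd3ZmZlhFd2Znd3d3d3d3J4hyJ0SmV0NmYwN0d3d3eId3dWZ3NXJ3d3d3h3eINGdEiHZoc2ZnY2ZhBnR3d3d4h3d0Z3djomZnd3d3d3cgN3F4d3d2V2eEZVEHVXd3eHd3d2R4ZHKUZBR4h3d3hxZ3dSNCNHd3d4dmUgZGh3d3d3d3RXckdTVhUUiHeFWHN4h3Fk1YR3dmOGdUBieIh3d3d3cnhCZ3ZxV3FXeHdGNCNncaRlZXiFFbR3InF4d3d3h3dFdyV3eHJVdkV5kjNWdkNTV1VndXJEWIUzYYh3d3d3dSeDSHd3RSFXZUZidxEiRjY5h4hyNVdiFiQhmIh3d3dzeAKIiHNGJQV3Uzdkd2YjRkiYSER3QBVmeyMXeId3d3NQF3d4gXYnYHiHiFJkR2F1Y2ZUVXglZ2RkJzJnd4hkdgJ3d3djczd1F4iFFnVFZEWFVlVndDgTZmJ3Y6k1hAJmGIiHcyZ1J3dCdyJ3d3dXJmhmZ3eEEgN2FXdyamESZoJod4Yid3cHd3UyV3iHhWcoSYiIh1YCWVABE2YzRWdDcqhUVkFndyV3d3d3d3aEVmKFeIebRhFXNYiFBXZmZVFjQSJGdhV3Ynd3d3d3dmU0hkh2VEJiBGZTJEVwR3d3YpZWdjaIcWiBZ3d3h3d2VVQjhTNHeXEHUiaImWcEd2diZ3d3NHeHJ4JXeHeHd3dVd2MTdkISOBQ6dkZ4hWEAEVBHd3QzNokXg1d4d3d3d2R3d2MVeINGEnmGMkZ1NFenA3MiQpiHiBeCV3d3d3d3c2dnd2MSIXQEqGJVFodlZjQGJYYgiIiEOIF2d3d3d3d0I0Rnd3UWczOBJndQeId6UjI4iHRoiIF4Undnd3eHh3cmdCNXdTZQURV3eHUCREdSZXd1Z4iYJIcGeHd2hod3d2eHVTRjVRZnJ3d3iHUyF3d3iGACRVE3gkh3d3Z1dyEmd3h6gyBTdXgGRXd3h3cziFeIhyVDNndCd3d3ZzQzWXJ3d3cgNkZmdyFDBXd3eHFXRneIJnd3dRd3d3Z1RmSIQyESVkRISId2VneAR3h3dhZVeIdFd3dxZ3d2d0JHiIcAWKgRNGVYdjZlVlYhZ3d3FmR4iFR3d2F3d2dTNod3YSd4gkdzeHh0e1NJhmYHeIcoc4iIZHeHJXd3Z0dnVnZDQ0d2dySHiHVXJjFndjBndzZ0qHhVd3gXh3dmNYJVRSaII2djJ3d3d2RndQaIdQR4ZUNDaEV3cyeHd2cXOHASd4eEI1N4d3d3d3d3M4h3cUdlYiNmN3iTV3d2ZidJZXh4eIhkZoh3d3d3d3hhiImnBQBjq4JXdzABNEZSVGiHeHh3iINIh3iHeHh3eFUSdkYmUAhHQ3eRBpZUQzZjeHd3d3d3czd3d3d4h3h2B3UiWjWJAEhnIABTI0Z2dTV4d3d4h3d1V3dneHdmZ3MFd3dUJngmICMQFGdmVCI0Z3h3d3d3d3d3d3eIczVIUzFmZ4c2IlZRAERHZnd2RmZ3d3d3d3VER3eHdmMUVVICNHSFiDcWAUaQGFeIiHdyJ3d3d3d2M0ZleIaVFWZUEXhndHV0RiYAMXYFhKmIh1dBV3h3d3VpuUV4dEJSESRniHd0hGJoJwGENxeCOHh5hHclh3d3dUVVR3YyVhWId3d3d3N1cmgoAoYnNnuHaVNEeVN3d2eHZEV3YkdyaYiIh2eHdkZzaCgDdhFGeJQhJWeKVHeGaHd3d3d0R3GoiHiHZ4d2R2RWNgVyYzRXhid4dnk2VoV4V3iHeIcncmmIiIdnd3RndGRSBUOXYlNjZ3VCI3VWZUMzeZc3ZkV2EUZ3Znh3c3WCc1IWF4diclqlI2d4hmZDRnUiMyNEU0ZlMREliHd0dXOCZmFod3F2ISR3ZEVkI0QVeXZmVKl2U0RERlJ0Z3ZYZXJVM3h3cYV2URJHdERoZnETeId0V4d3ZVVDQjaHd3dHNQQpiHdxh4dRZUIVIiEjdnZEQzZ2Znh2h5ZSN4d3Unc1BjiId3J2h2JlJXkXdkeJJFZmYyNnZUNYiFJ3d3hFg1ZlNnd3c0WIc1JFIVd3VVVURDE3hkIlYniIZGQ2iDczdmFGd3MgACWIVygWd3d3VHQjNlISRmJUeIh1FVJ4VCZ2F3ZCJIdldhA4NCd1Ukd1MwBZmHZSNiVoh3GZo0RgZ3F1ETcUZ0QTZxQ0J2EEMwCWYQAANFUyYmeHYoiHRTN3YXWHiBBmOoYzdVcXhzNjaXdWdlIAA3IjVIc0eIl3BXdDa3lhModDeJhZdiN3hTIAZDVERXcwYkNSVhaHiIQydwYzEyUyZ3UzVld3UTdSJnJymoiGJEZhgZYlKYeJc4FgR2VlVEeHd2UkZ3ZnIWd2d2NGd4h0UhNRRVgnd4ZlNCaXd3RmUjeHZ3Z3d1dlESM1"/>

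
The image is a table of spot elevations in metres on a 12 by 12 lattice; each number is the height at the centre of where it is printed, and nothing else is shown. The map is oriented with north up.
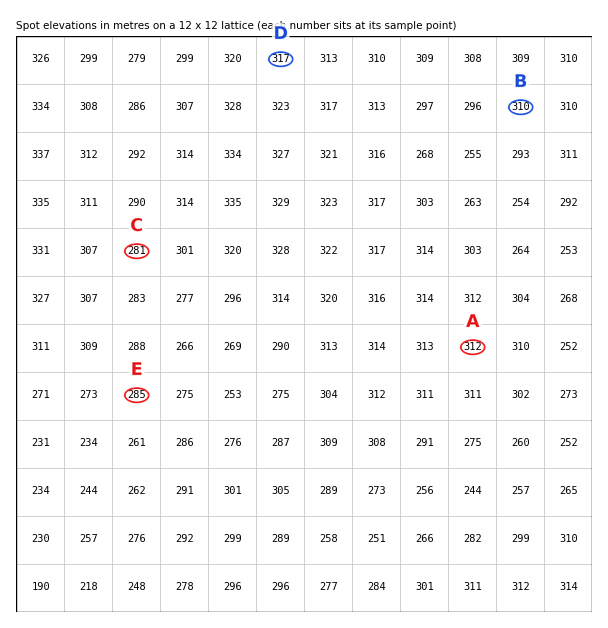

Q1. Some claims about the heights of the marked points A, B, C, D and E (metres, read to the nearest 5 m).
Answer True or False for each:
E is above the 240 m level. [True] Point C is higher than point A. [False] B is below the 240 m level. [False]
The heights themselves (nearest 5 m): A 310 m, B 310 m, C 280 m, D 315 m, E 285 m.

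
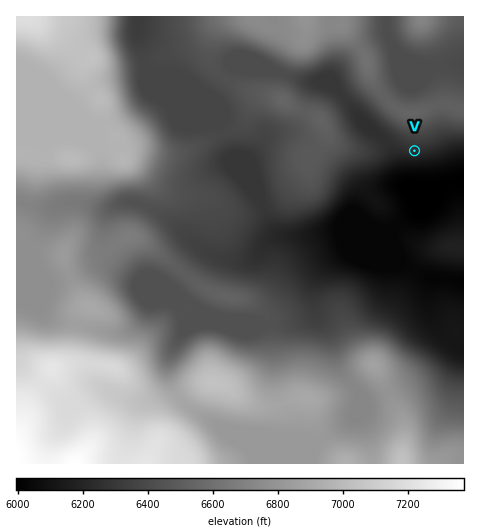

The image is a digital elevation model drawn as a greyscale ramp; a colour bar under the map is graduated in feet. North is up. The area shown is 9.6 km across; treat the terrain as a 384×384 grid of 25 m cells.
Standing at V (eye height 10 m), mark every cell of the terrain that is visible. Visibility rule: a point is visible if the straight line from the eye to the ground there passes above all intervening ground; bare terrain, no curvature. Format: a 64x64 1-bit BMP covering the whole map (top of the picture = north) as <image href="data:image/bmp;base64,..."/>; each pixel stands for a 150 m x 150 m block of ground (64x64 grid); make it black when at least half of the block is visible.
<image width="64" height="64" href="data:image/bmp;base64,Qk0+AgAAAAAAAD4AAAAoAAAAQAAAAEAAAAABAAEAAAAAAAACAAATCwAAEwsAAAIAAAAAAAAA////AAAAAAAAeAAAAAAAMAB4AAAAAAf8ADwAAAAAB/8APgAAAAAH/wA/AAAAAAP/AD+AAAAAA/8AH8AAAAAB/wAHwAAAAAH/AAAgAAAAA/8AADAAeBwD/wAAOAD+/AP/AAB4A//+A/8AAPgP//4D/wIB/B///gf/Bw/4H//+H/8f//g/////////+D//////B//4P/////8AB/gAH////wAD+AAH5///AAPAAAfj//8AB4AAD+f//wAfgAA////+AD8AAP////wAfgAH////8AB4AB/////gAAAAf////8AAAAD/////gAAAAA////+AAAAAA////4AAAAAAf///+AAAAAAP////AAAAAAP///8AAAAAAP///wAAAAAAP4f/AAAAAAAfD/8AAAAAAB4P/wAAAAAAHz//AAAAAAAf//8AAAAAAB///wAAAAAAH///AAAAAAAf//8AAIAAAB///wAAwAAAD///AACAAAAH//EAAAAAAAP/8QAAAAAAB/nhAAAAAAAH4+MAAAAAAA+H5wAAAAAADwAPAAAAAAAOAAAAAAAAAAQAAAAAAAAAAAAAAAAAAAAAAAAAAAAAAAAAAAAAAAABgAAAAAAAAAPAAAAAAAAAA+AAAAAAAAAP4AAAAAAAAHhwAAAAAAAD8CAAAAAAAAfAAAAAAAAAAAAAAAAAAAAAAAAAAA=="/>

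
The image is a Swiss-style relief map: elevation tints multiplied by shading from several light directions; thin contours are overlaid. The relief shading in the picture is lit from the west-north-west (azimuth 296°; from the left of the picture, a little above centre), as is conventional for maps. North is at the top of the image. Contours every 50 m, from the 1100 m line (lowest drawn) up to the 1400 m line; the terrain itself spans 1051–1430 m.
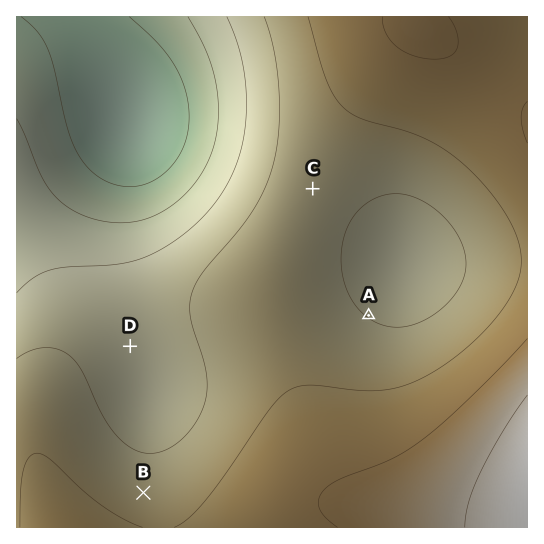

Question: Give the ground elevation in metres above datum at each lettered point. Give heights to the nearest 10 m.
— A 1250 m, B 1280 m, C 1270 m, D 1230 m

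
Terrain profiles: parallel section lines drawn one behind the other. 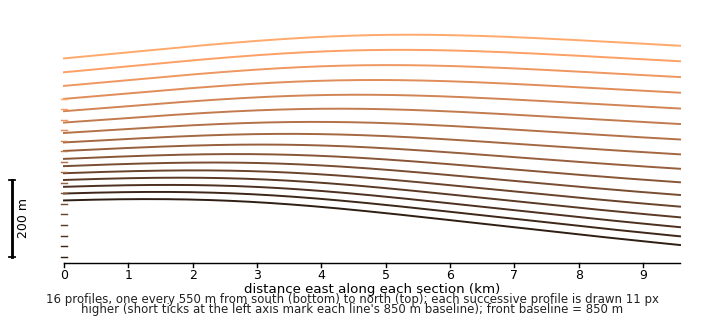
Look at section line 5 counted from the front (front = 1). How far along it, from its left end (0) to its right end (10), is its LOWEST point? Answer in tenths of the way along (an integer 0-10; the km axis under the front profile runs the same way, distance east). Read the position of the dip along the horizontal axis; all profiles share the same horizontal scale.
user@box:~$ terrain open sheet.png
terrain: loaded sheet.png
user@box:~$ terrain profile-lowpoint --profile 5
10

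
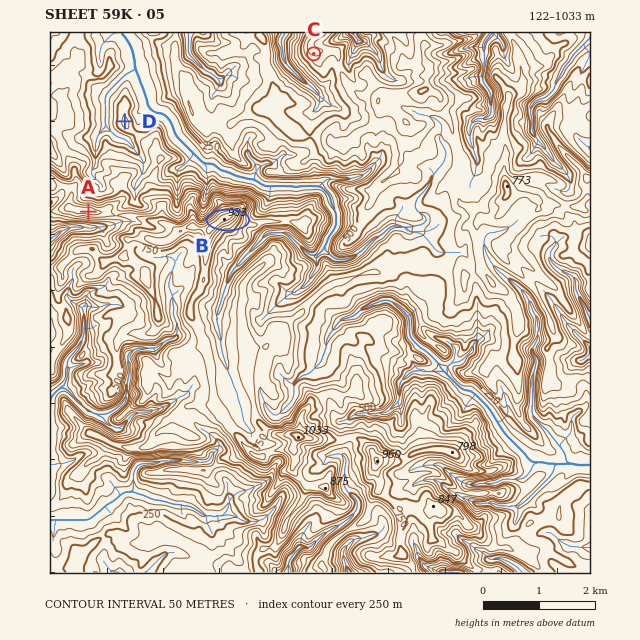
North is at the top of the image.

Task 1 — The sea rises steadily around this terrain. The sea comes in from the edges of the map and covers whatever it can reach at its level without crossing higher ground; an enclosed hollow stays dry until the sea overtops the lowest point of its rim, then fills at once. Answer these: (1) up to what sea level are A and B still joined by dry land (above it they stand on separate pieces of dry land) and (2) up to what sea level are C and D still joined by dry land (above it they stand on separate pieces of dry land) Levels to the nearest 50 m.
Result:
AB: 650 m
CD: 250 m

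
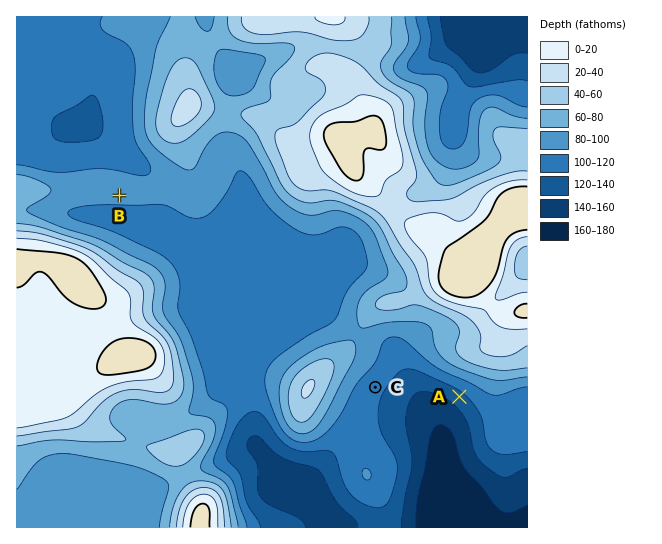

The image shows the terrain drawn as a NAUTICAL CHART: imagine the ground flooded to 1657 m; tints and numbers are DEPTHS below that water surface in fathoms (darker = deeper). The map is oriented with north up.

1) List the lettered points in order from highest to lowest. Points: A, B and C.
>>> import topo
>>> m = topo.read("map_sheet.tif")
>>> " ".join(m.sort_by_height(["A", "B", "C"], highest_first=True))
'B C A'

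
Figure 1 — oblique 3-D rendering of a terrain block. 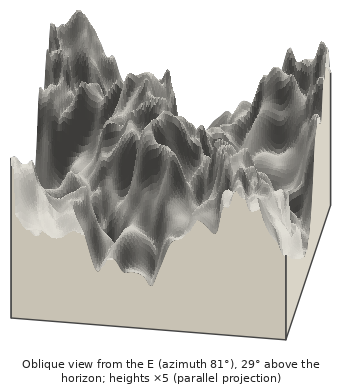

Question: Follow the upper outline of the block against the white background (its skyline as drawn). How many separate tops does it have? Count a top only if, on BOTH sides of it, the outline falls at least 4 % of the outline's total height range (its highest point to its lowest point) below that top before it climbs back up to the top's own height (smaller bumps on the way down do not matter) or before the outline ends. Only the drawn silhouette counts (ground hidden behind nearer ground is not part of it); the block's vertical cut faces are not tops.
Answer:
5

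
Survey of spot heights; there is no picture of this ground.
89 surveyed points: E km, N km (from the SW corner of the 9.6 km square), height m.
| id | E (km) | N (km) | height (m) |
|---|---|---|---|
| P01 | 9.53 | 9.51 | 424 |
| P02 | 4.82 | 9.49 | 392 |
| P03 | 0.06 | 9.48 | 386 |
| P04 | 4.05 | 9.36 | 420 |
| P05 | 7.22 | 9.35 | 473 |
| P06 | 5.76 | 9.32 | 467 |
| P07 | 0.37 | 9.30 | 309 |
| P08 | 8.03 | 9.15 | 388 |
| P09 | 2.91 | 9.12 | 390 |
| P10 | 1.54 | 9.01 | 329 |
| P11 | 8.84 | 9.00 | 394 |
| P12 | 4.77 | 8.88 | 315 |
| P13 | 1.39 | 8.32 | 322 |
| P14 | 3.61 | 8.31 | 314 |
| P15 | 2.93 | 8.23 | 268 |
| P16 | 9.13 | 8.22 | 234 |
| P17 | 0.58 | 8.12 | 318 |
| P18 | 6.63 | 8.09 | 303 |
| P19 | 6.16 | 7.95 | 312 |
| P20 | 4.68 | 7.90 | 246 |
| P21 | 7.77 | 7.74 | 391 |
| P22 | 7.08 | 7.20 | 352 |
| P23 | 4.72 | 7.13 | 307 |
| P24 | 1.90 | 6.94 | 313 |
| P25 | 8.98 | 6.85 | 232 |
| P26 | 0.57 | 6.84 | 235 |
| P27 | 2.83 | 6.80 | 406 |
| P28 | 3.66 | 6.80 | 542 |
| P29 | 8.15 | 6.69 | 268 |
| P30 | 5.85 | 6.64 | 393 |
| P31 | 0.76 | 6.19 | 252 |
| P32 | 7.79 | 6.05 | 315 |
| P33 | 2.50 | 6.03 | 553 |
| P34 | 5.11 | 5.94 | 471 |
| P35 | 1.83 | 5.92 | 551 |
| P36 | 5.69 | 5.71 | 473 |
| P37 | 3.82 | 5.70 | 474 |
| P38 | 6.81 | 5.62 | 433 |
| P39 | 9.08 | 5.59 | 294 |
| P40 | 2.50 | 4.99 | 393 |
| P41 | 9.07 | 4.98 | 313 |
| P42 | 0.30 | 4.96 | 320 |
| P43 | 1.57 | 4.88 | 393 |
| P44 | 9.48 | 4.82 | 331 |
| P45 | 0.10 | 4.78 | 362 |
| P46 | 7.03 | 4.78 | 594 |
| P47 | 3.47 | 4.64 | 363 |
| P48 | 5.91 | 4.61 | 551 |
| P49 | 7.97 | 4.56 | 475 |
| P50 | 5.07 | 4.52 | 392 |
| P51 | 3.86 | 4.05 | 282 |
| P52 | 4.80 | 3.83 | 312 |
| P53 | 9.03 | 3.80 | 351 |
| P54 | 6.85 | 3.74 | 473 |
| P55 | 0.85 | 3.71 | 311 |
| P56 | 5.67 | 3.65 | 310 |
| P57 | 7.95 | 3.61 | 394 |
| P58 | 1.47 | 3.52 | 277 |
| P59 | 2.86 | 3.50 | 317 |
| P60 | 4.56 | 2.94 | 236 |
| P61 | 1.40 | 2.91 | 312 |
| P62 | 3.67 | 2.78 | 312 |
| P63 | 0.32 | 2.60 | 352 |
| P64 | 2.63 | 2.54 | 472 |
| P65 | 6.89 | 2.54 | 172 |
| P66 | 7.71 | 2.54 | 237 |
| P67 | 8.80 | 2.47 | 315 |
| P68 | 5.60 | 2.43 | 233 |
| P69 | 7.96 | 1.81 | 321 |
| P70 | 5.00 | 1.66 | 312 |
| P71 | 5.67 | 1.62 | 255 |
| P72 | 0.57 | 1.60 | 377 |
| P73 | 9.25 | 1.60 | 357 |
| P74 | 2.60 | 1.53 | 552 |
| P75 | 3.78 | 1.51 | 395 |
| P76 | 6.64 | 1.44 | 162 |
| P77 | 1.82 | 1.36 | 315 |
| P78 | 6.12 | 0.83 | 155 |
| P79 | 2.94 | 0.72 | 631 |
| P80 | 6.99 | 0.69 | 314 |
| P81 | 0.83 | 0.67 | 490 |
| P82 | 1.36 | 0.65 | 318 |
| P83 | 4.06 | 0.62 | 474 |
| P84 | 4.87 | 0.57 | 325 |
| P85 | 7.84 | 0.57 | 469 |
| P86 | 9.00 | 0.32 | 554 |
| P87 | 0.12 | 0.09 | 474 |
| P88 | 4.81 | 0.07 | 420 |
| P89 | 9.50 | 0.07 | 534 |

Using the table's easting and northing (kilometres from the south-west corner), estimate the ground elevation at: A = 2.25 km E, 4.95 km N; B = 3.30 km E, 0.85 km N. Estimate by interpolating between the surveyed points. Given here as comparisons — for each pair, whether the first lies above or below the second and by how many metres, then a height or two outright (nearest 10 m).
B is above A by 180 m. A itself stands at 390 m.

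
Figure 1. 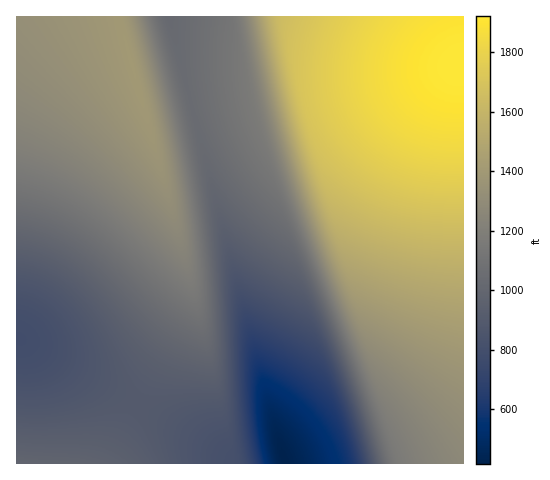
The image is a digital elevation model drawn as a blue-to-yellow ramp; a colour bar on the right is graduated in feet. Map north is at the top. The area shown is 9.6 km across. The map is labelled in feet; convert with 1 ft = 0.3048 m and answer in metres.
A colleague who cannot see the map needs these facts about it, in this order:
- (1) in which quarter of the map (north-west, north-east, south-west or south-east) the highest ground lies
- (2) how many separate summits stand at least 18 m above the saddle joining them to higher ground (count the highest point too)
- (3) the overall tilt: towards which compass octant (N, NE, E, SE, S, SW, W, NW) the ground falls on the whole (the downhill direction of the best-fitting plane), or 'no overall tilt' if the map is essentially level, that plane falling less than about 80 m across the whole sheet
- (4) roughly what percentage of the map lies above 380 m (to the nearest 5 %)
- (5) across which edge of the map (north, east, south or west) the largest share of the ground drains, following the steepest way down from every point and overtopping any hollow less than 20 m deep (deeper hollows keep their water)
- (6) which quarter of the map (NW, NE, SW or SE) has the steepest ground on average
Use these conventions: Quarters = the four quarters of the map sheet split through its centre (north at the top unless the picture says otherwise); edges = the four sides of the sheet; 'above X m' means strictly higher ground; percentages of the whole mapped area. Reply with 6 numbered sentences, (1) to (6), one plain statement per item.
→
(1) The highest ground is in the north-east quarter.
(2) Counting only tops that stand 18 m proud, the map has 3 summits.
(3) The general tilt is down to the south-west (the land rises towards the north-east).
(4) About 45 % of the map lies above 380 m.
(5) Drainage is mainly to the south: more ground falls towards that edge than towards any other.
(6) The steepest ground, on average, is in the south-east quarter.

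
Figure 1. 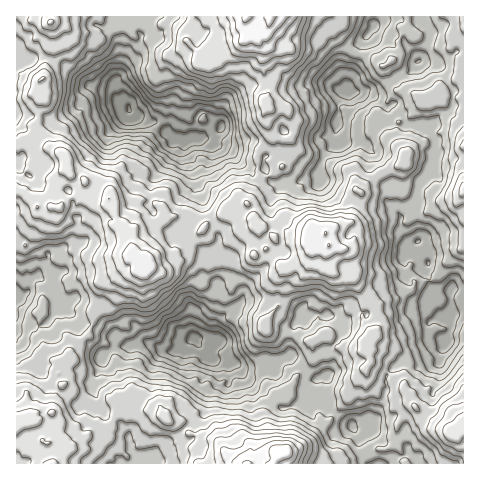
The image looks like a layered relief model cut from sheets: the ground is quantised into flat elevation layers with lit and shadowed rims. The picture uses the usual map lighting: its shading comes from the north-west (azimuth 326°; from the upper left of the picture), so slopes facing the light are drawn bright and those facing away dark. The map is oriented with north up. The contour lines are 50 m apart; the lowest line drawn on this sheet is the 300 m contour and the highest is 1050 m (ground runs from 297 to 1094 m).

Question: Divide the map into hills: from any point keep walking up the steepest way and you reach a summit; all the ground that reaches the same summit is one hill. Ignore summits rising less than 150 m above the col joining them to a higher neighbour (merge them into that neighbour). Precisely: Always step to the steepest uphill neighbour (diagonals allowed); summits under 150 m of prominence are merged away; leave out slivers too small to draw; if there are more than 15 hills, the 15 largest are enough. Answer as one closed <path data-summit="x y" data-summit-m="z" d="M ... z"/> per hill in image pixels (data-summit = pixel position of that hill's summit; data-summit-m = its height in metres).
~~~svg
<path data-summit="326 234" data-summit-m="1001" d="M346 90l-7 11-2 19 10-2 4 1 9 7 0 5-11 3-12-8-1 8 2 6-13 13-5 11-1 13-6-1-19 8-7-1-8 2-9-4-5-12-12-1-12-5-9-9-24-16-14-1-7 5-2 10 5 8 1 9 6 9 1 8-14 39 4 12 4 5 10 10 5 2 6-1-2 13 6 15-1 23-14 31-9 2 17 20 7 2 10-3 15 11 22-2 13 2 15-12-3-8 5-14 0-7 4-6 16-5 14 0 6 2 5 4 5 11-18 21 4 7 0 10-6 7 4 4 1 25 5 7 21 15 16 0 13-26 3-13-1-11 6-9 12-9 15-4 14-9 9-1 4-4-16-17 2-5 9-2-10-6-5-6 2-8-1-11-4-3-12-1-7-6 2-11-3-9 10-12-5-3-7-12 0-13-2-4-12-12 1-8 3-3 9-5 12 0 6 5 10-11 4-8-1-18 5-12-7-9 1-5-9 0-3-3-18 3-7-3-4-4-1-11-5 9-6 2-6-1-6-7-5-15-4-4z"/><path data-summit="131 255" data-summit-m="989" d="M18 53l-2 1 0 185 8 1 8 8 4 5 1 24 5 3 10-2 7 12 4 12 13-4 16 8 14 2 8 20-1 8 10 9 10 0 13-3 11 3 10 7 15-4 11-11-3-14 0-25 3-12 9-6 15 3-6-17 2-13-6 1-5-2-10-10-4-5-4-12 14-39-1-8-6-9-1-9-5-8 1-9-19-9-12-12-22-7-4-4 0-3-7-3-10-13-23-7-14-9-11-11-18-7-20 2z"/><path data-summit="278 453" data-summit-m="1094" d="M328 315l-14 0-6 3-6 0-7 5-6 24 3 8-15 12-8-2-27 2-15-11-14 3-19-21-12 10-15 4-10-7-11-3-13 3-10 0-8-8-25-12-13 0 5 11 19 19 0 10-8 19 5 22 10 11 10 5 10 11 1 14 3 4-8 3-2 8 2 2 294 0-1-4-7-6-6-10-18 0-15-16-16 0-25-19-2-28-4-4 6-7 0-10-4-7 11-11 7-13-7-10z"/><path data-summit="246 17" data-summit-m="1064" d="M375 16l-230 0-7 11 3 8-1 11-18 21-8 17 1 12 7 9 7 3 0 3 4 4 22 7 12 12 8 4 19-1 4-22 4-3 5 1 14 13-8 10-6 2 25 16 9 9 12 5 12 1 5 12 6 3 18 0 14-7 11 0 1-13 5-11 13-13-2-6 2-28 8-17-3-13 2-20 5-7 20-16 3-6z"/><path data-summit="463 192" data-summit-m="865" d="M463 16l-87 0-3 11-8 12-1 16-12 18-6 14 0 3 3 2 8 0 17 4 11 11 7-2 19 19 19 3-1 5 7 9-5 12 1 18-15 19 0 16-8 2-9 13 1 9 7 12 5 3 5-4 6 8 0 7 4 6-2 9 3 7 0 14 3 6 3 0 3-3 13-6 13 2z"/><path data-summit="26 419" data-summit-m="949" d="M62 302l-5 4-6 13-8 6-7 1-20-7 0 144 107 1-1-6 4-6 6-1-3-4-1-14-10-11-10-5-9-8-1-10-5-9 2-13 6-12 0-10-19-19-10-21z"/><path data-summit="461 428" data-summit-m="936" d="M458 315l-8 0 2 12-6 15-4 4-9 1-14 9-15 4-12 9-6 9 1 11-3 13-12 25 0 3 14 14 18 0 15 20 45-1 0-147z"/><path data-summit="50 22" data-summit-m="960" d="M109 16l-92 0-1 37 10 7 20-2 16 6 27 21 21 6 5 4-1-11 6-13 0-12-2-6 1-12-4-14z"/>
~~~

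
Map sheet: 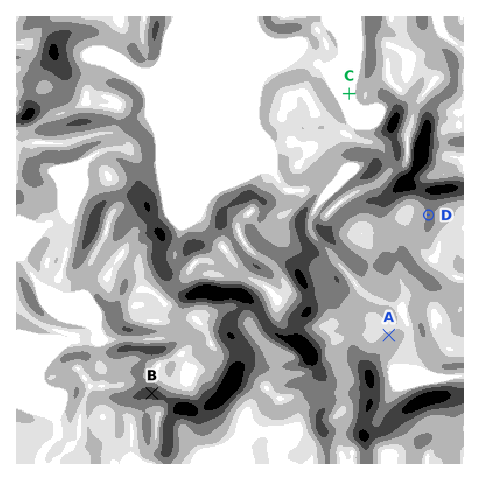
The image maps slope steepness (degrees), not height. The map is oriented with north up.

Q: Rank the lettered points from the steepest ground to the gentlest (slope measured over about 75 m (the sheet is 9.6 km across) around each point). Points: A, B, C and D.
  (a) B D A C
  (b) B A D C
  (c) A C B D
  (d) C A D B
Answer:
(a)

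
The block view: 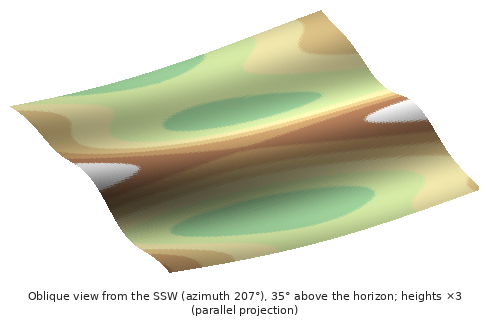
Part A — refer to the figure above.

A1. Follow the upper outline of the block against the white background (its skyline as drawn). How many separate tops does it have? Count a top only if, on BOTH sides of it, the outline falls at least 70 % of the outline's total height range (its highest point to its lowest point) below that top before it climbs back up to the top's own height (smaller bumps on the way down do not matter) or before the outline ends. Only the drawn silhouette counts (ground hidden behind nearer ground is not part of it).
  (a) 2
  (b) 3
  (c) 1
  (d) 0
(d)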